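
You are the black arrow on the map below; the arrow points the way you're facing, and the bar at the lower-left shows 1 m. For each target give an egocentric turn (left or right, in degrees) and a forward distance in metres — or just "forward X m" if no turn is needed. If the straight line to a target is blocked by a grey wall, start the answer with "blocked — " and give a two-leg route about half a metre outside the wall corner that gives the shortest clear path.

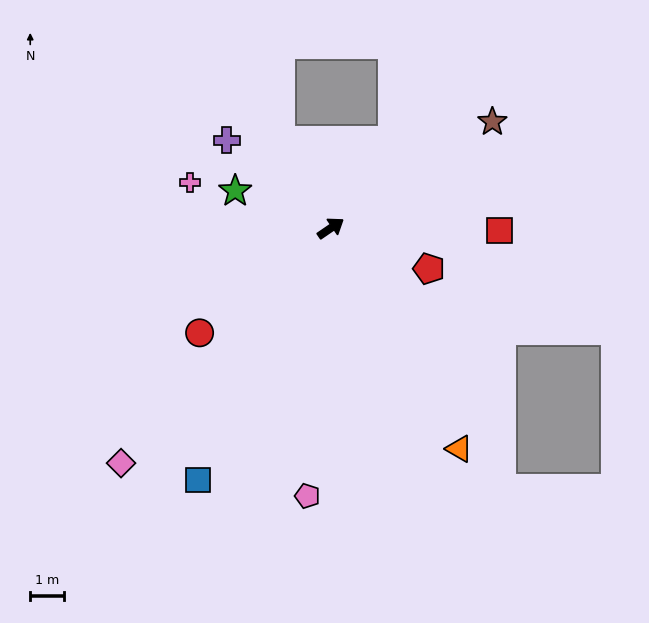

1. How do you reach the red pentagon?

turn right 57°, forward 3.2 m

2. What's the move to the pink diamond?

turn right 166°, forward 9.4 m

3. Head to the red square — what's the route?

turn right 35°, forward 5.0 m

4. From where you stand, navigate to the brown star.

forward 5.8 m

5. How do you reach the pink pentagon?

turn right 129°, forward 8.0 m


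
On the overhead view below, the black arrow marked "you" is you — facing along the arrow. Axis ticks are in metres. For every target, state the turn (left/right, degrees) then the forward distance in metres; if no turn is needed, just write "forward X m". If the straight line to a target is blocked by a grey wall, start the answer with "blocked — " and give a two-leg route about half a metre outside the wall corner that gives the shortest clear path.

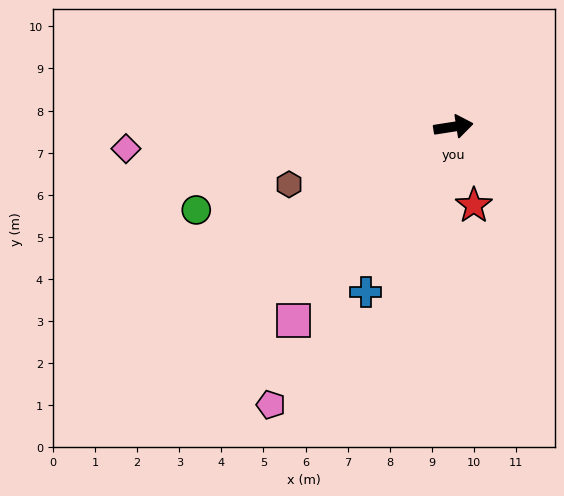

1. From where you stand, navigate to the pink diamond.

turn left 175°, forward 7.8 m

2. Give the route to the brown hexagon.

turn right 170°, forward 4.1 m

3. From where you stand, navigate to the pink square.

turn right 139°, forward 6.0 m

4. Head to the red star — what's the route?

turn right 84°, forward 1.9 m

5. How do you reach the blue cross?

turn right 127°, forward 4.4 m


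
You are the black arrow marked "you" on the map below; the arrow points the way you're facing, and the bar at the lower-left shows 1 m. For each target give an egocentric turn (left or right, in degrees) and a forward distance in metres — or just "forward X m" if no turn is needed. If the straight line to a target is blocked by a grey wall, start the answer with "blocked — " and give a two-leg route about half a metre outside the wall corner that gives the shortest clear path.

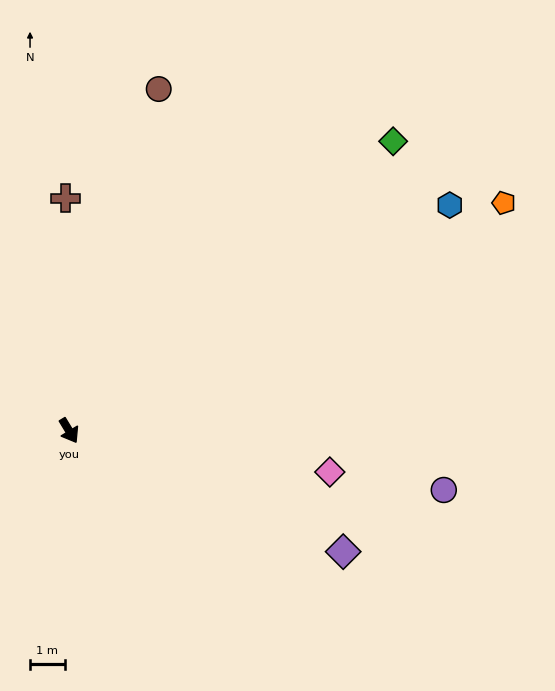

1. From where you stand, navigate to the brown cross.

turn left 150°, forward 6.7 m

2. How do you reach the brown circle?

turn left 134°, forward 10.2 m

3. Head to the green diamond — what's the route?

turn left 101°, forward 12.5 m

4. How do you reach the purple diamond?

turn left 35°, forward 8.6 m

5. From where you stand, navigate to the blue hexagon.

turn left 89°, forward 12.7 m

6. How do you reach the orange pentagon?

turn left 86°, forward 14.1 m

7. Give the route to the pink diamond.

turn left 50°, forward 7.6 m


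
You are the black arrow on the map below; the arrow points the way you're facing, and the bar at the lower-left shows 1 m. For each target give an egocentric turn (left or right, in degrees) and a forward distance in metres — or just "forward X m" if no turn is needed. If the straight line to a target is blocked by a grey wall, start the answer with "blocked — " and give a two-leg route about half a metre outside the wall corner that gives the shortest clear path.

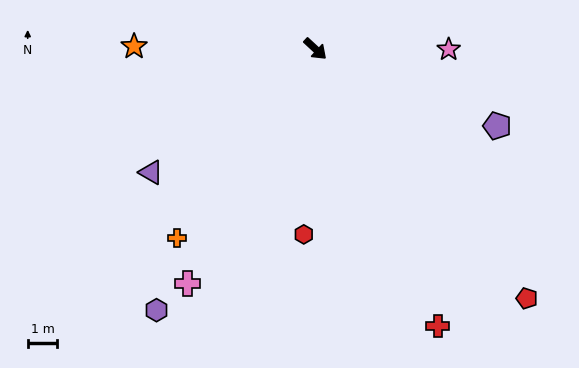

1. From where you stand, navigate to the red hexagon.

turn right 51°, forward 6.3 m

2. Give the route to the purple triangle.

turn right 100°, forward 6.9 m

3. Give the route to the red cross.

turn right 23°, forward 10.2 m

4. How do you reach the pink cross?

turn right 76°, forward 9.0 m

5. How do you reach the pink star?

turn left 43°, forward 4.5 m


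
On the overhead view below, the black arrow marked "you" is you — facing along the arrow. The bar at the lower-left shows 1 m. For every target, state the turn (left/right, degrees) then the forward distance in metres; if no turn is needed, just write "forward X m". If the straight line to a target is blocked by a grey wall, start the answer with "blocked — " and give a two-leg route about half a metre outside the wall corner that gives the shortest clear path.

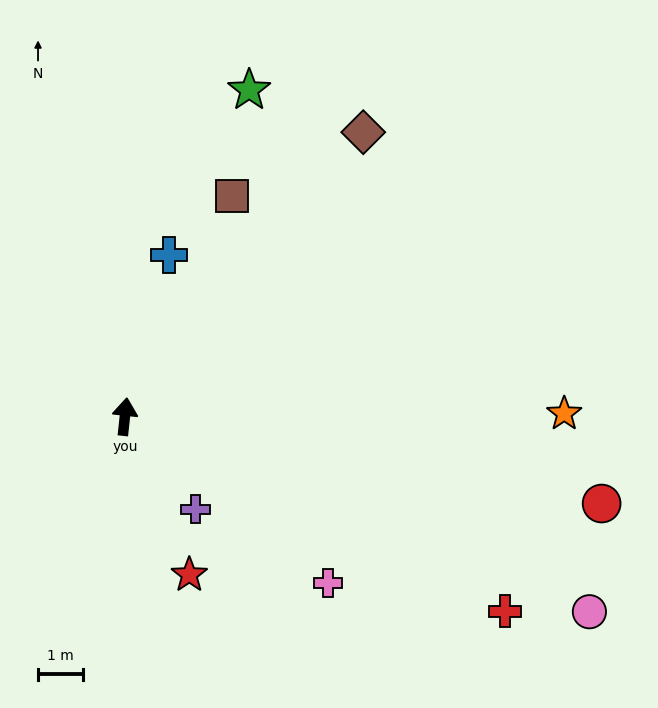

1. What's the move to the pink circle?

turn right 107°, forward 11.2 m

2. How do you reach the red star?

turn right 152°, forward 3.8 m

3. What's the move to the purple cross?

turn right 137°, forward 2.6 m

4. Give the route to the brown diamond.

turn right 34°, forward 8.3 m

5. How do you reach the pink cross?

turn right 123°, forward 5.8 m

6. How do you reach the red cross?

turn right 111°, forward 9.5 m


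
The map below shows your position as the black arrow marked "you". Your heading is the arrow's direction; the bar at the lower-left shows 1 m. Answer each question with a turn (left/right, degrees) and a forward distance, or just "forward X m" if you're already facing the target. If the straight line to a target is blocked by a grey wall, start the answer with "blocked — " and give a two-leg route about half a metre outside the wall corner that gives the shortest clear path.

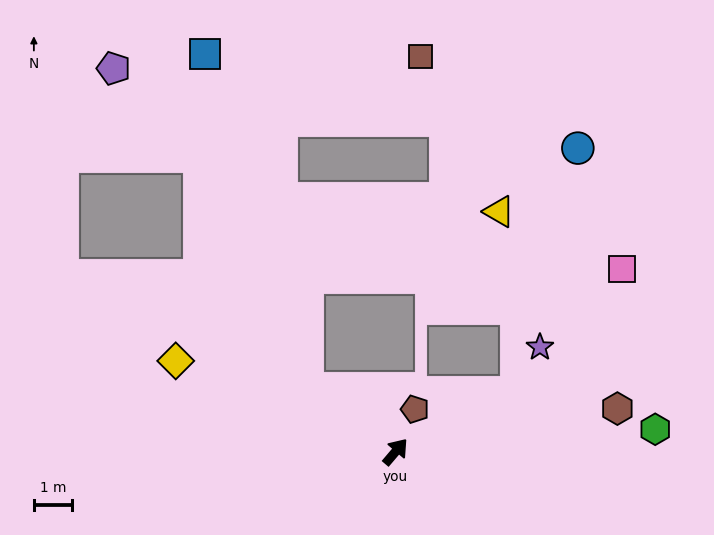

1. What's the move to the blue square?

blocked — turn left 95°, forward 2.8 m, then turn right 37°, forward 9.1 m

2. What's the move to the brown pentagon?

turn left 16°, forward 1.2 m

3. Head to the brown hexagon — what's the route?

turn right 39°, forward 5.9 m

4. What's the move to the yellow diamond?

turn left 108°, forward 6.2 m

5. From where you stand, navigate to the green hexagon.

turn right 45°, forward 6.8 m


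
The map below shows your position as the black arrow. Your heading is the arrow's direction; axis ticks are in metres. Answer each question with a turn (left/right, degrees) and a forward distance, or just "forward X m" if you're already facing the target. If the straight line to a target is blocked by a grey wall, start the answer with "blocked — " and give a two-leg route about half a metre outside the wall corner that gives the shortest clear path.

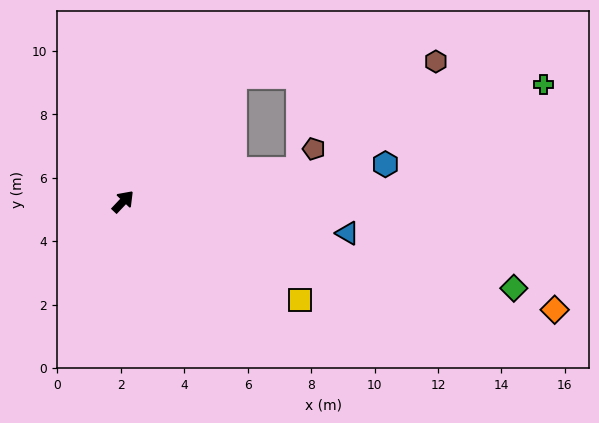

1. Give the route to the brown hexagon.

blocked — turn left 2°, forward 5.3 m, then turn right 45°, forward 6.4 m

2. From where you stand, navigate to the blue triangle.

turn right 55°, forward 7.1 m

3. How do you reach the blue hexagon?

turn right 39°, forward 8.4 m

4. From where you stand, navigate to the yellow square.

turn right 76°, forward 6.4 m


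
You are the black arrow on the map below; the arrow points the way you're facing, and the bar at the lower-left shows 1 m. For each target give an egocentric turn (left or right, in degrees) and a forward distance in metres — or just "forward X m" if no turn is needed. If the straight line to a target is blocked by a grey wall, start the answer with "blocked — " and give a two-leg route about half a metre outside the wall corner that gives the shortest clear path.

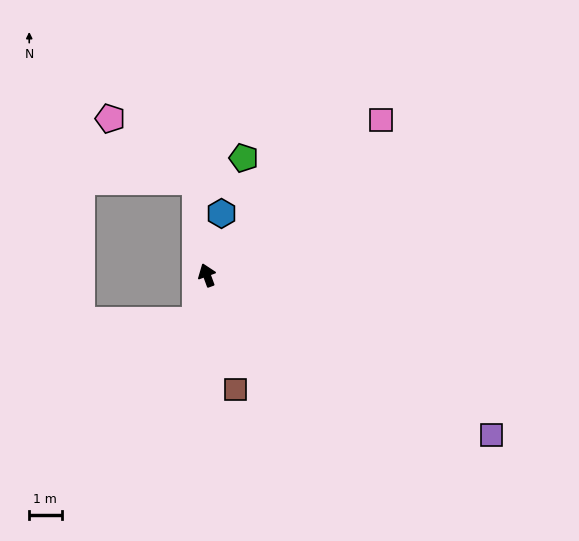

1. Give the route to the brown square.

turn left 174°, forward 3.7 m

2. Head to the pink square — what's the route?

turn right 69°, forward 7.2 m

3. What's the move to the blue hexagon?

turn right 34°, forward 2.0 m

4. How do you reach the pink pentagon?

blocked — turn right 13°, forward 2.9 m, then turn left 46°, forward 3.3 m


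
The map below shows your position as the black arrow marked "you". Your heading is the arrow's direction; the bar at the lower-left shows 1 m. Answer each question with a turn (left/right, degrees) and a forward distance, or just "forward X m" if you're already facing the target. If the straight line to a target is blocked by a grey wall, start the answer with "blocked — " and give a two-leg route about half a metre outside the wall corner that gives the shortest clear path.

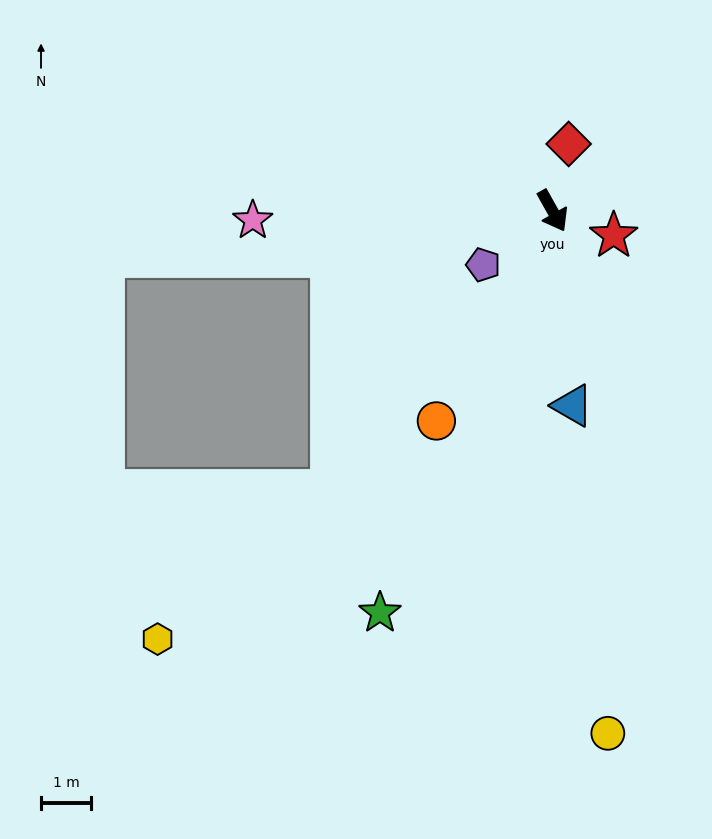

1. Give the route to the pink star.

turn right 117°, forward 6.0 m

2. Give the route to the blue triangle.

turn right 23°, forward 3.9 m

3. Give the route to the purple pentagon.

turn right 81°, forward 1.8 m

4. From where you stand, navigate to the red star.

turn left 39°, forward 1.3 m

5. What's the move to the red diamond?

turn left 137°, forward 1.4 m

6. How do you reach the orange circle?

turn right 58°, forward 4.8 m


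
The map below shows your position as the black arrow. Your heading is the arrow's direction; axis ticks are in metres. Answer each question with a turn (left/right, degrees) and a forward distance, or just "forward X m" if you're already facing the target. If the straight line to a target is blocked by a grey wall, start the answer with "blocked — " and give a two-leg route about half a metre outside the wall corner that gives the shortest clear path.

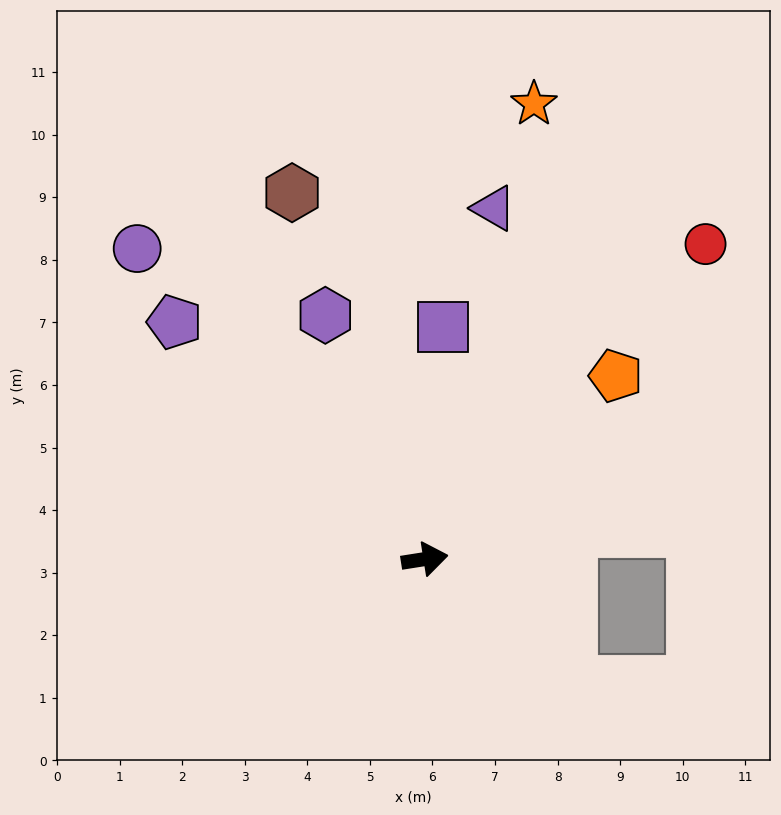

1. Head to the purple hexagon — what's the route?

turn left 103°, forward 4.2 m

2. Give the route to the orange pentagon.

turn left 35°, forward 4.2 m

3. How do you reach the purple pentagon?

turn left 128°, forward 5.5 m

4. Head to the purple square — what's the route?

turn left 76°, forward 3.7 m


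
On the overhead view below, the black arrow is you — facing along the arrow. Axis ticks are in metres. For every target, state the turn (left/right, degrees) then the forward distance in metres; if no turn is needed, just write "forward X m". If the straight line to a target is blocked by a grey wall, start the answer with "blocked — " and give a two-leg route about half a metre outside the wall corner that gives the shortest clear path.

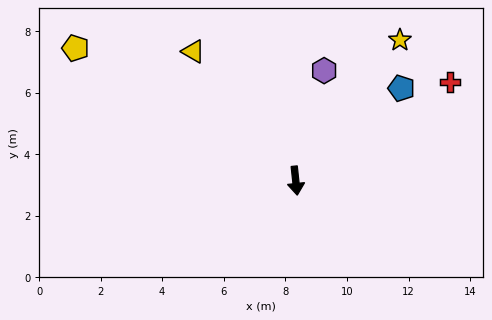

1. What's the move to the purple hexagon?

turn left 159°, forward 3.7 m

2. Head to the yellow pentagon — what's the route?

turn right 127°, forward 8.3 m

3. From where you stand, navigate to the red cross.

turn left 117°, forward 6.0 m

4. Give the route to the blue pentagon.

turn left 125°, forward 4.6 m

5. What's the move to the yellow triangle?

turn right 148°, forward 5.4 m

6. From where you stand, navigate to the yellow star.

turn left 137°, forward 5.7 m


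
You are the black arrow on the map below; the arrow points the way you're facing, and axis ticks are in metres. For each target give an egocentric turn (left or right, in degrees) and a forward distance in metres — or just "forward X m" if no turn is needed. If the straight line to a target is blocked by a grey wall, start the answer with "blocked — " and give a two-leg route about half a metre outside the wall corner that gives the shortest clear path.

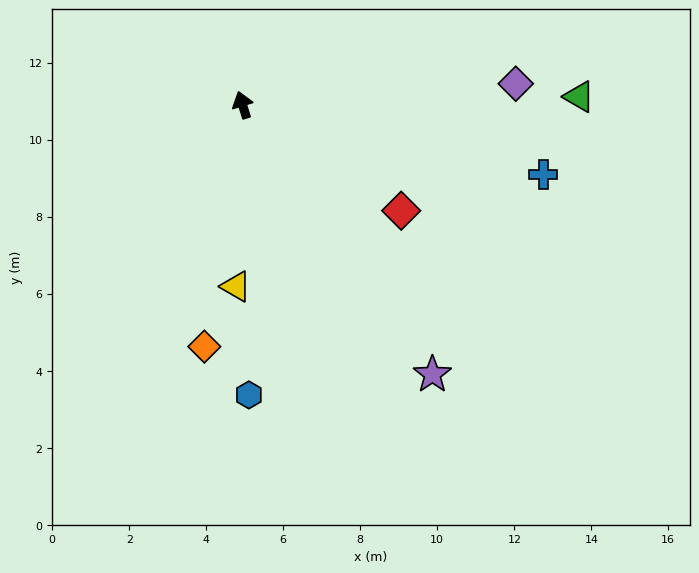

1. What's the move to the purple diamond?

turn right 103°, forward 7.1 m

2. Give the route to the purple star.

turn right 162°, forward 8.6 m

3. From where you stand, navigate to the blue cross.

turn right 120°, forward 8.0 m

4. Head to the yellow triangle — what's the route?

turn left 161°, forward 4.7 m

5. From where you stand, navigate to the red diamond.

turn right 141°, forward 5.0 m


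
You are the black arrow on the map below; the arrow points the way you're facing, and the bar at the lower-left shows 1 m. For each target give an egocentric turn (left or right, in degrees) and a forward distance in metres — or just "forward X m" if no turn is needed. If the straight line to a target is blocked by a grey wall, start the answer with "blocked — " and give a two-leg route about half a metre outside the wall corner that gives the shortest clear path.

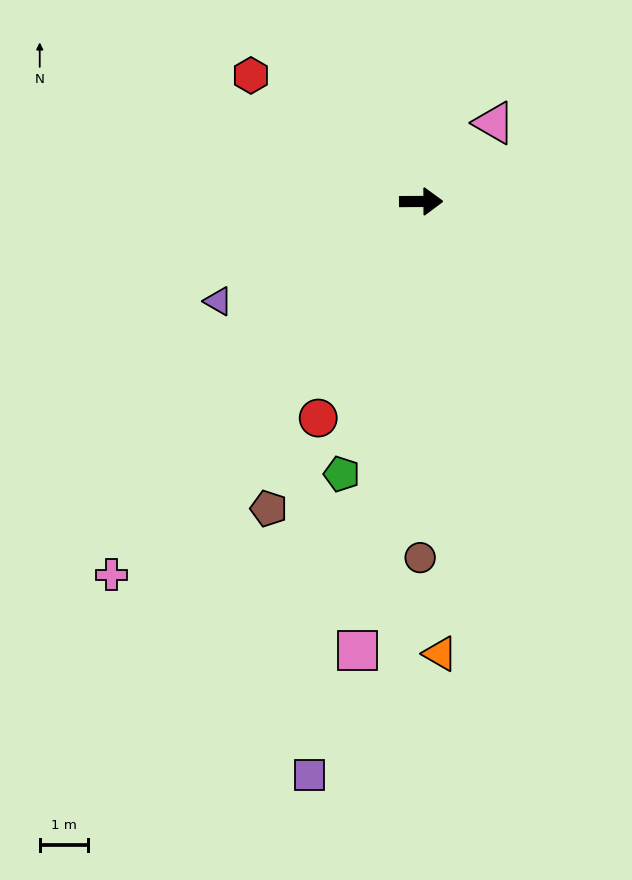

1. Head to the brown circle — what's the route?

turn right 90°, forward 7.4 m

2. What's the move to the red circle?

turn right 116°, forward 5.0 m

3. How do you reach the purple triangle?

turn right 154°, forward 4.7 m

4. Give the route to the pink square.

turn right 98°, forward 9.4 m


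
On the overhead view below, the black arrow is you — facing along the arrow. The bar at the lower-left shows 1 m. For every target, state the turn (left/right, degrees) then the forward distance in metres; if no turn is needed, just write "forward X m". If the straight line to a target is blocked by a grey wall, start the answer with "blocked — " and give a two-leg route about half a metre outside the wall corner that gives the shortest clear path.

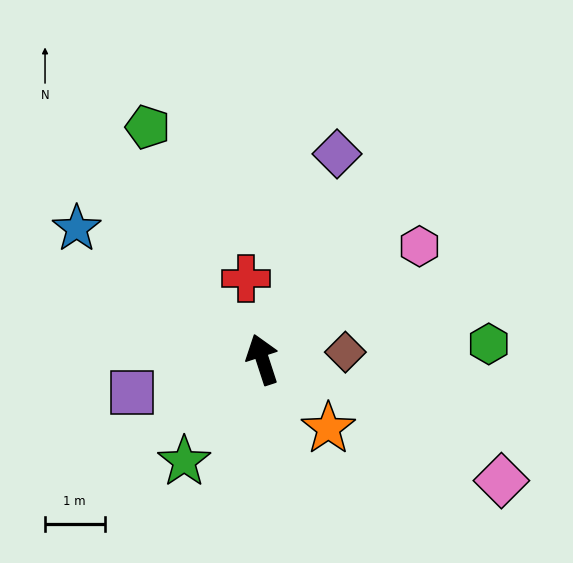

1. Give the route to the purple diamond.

turn right 38°, forward 3.7 m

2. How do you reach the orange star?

turn right 154°, forward 1.6 m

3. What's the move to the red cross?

turn right 7°, forward 1.4 m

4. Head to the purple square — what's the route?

turn left 86°, forward 2.3 m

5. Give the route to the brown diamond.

turn right 103°, forward 1.4 m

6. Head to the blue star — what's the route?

turn left 37°, forward 3.8 m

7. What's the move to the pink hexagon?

turn right 72°, forward 3.3 m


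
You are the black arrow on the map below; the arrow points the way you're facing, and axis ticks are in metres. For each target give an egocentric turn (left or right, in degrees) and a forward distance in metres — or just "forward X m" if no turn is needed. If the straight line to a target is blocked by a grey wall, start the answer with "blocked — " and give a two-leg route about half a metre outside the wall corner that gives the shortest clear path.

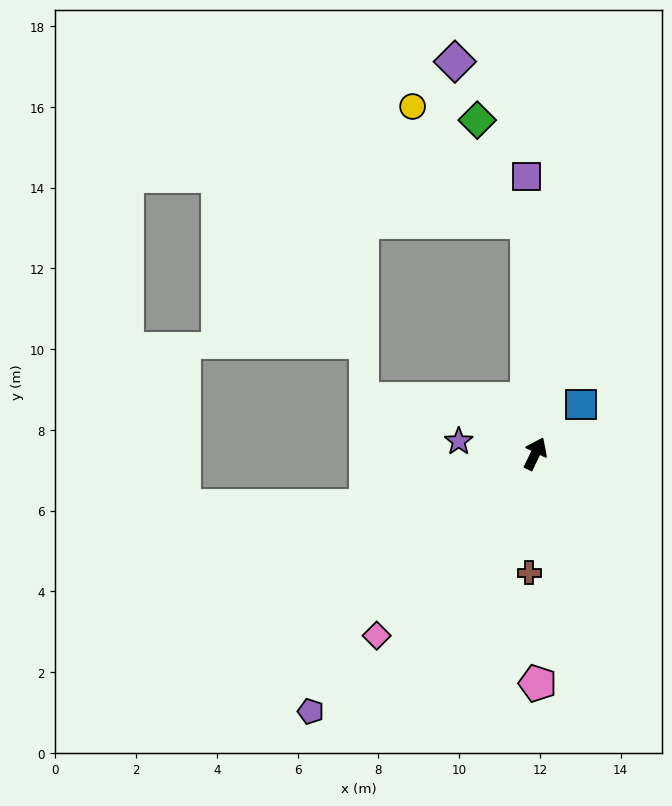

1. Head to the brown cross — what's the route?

turn right 157°, forward 3.0 m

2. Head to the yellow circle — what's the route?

blocked — turn left 28°, forward 5.7 m, then turn left 42°, forward 4.0 m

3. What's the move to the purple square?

turn left 28°, forward 6.9 m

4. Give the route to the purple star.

turn left 107°, forward 1.9 m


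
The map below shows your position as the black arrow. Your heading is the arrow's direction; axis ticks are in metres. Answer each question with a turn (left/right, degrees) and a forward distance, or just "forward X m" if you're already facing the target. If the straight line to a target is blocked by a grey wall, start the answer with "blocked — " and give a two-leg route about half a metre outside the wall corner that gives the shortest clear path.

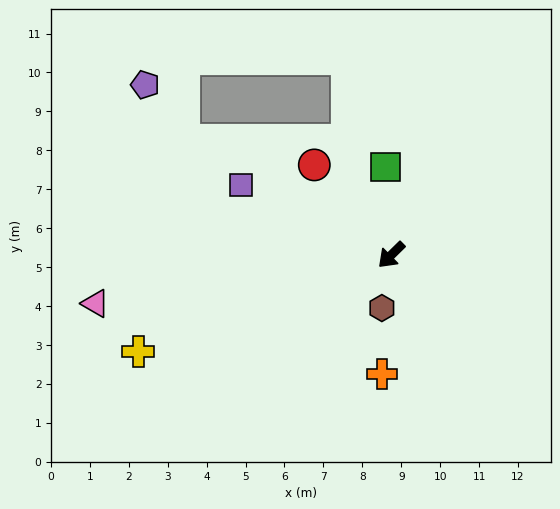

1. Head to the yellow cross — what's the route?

turn right 24°, forward 7.0 m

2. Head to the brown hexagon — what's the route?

turn left 35°, forward 1.4 m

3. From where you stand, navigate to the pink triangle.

turn right 35°, forward 7.7 m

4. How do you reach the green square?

turn right 131°, forward 2.3 m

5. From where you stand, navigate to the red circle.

turn right 94°, forward 3.0 m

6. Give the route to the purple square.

turn right 69°, forward 4.3 m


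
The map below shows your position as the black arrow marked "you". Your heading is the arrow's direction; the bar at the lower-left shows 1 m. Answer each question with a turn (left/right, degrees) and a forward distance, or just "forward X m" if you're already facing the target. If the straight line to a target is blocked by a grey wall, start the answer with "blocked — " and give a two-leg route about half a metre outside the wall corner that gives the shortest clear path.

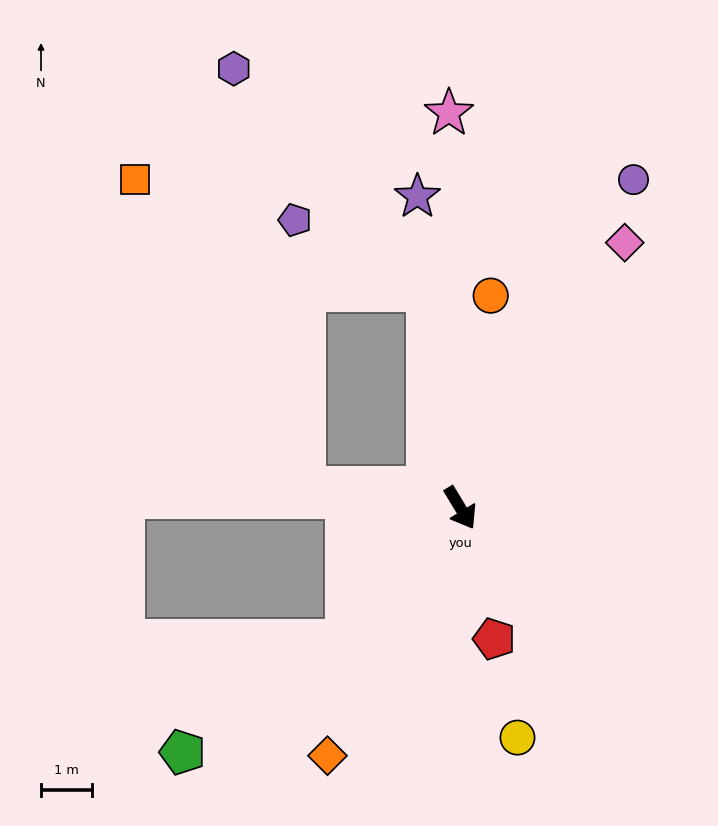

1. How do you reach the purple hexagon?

blocked — turn left 157°, forward 4.3 m, then turn left 33°, forward 5.7 m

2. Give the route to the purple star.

turn left 157°, forward 6.1 m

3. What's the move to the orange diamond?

turn right 59°, forward 5.5 m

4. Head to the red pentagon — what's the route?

turn right 17°, forward 2.6 m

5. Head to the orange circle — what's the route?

turn left 141°, forward 4.2 m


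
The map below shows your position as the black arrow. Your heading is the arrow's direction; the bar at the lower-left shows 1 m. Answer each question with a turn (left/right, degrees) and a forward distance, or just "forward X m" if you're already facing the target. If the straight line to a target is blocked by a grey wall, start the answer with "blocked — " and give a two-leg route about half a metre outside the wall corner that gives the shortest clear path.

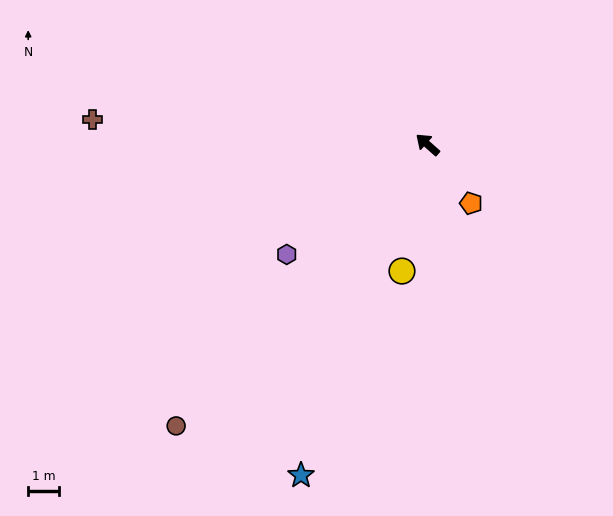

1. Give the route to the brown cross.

turn left 37°, forward 11.0 m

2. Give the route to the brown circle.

turn left 90°, forward 12.3 m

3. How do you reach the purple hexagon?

turn left 79°, forward 5.8 m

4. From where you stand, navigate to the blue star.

turn left 111°, forward 11.6 m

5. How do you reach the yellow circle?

turn left 120°, forward 4.2 m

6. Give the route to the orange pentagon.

turn left 168°, forward 2.4 m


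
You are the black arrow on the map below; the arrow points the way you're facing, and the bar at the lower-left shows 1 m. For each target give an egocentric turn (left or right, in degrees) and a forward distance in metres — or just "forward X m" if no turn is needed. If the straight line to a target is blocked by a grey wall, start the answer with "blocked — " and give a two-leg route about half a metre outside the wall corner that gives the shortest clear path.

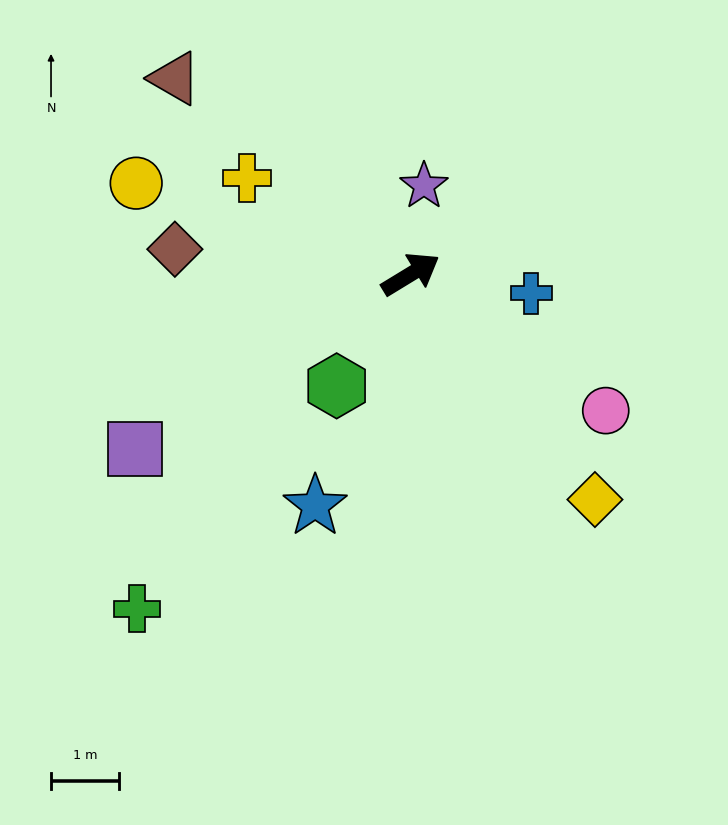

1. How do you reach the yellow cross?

turn left 118°, forward 2.8 m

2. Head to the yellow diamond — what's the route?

turn right 82°, forward 4.3 m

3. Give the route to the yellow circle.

turn left 130°, forward 4.3 m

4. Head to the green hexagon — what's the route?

turn right 155°, forward 2.0 m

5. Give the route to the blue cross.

turn right 40°, forward 1.8 m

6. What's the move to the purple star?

turn left 50°, forward 1.3 m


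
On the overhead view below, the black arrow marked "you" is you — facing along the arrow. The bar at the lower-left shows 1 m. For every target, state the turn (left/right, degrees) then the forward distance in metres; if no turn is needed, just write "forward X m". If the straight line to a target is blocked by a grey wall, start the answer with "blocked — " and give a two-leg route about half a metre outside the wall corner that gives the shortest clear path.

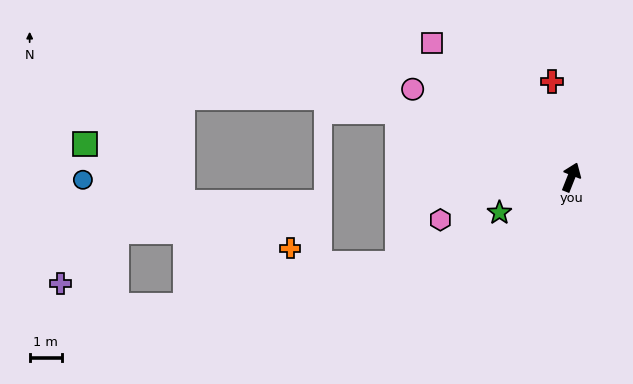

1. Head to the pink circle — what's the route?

turn left 83°, forward 5.6 m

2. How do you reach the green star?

turn left 138°, forward 2.5 m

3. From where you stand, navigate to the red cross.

turn left 33°, forward 3.0 m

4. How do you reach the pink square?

turn left 68°, forward 6.0 m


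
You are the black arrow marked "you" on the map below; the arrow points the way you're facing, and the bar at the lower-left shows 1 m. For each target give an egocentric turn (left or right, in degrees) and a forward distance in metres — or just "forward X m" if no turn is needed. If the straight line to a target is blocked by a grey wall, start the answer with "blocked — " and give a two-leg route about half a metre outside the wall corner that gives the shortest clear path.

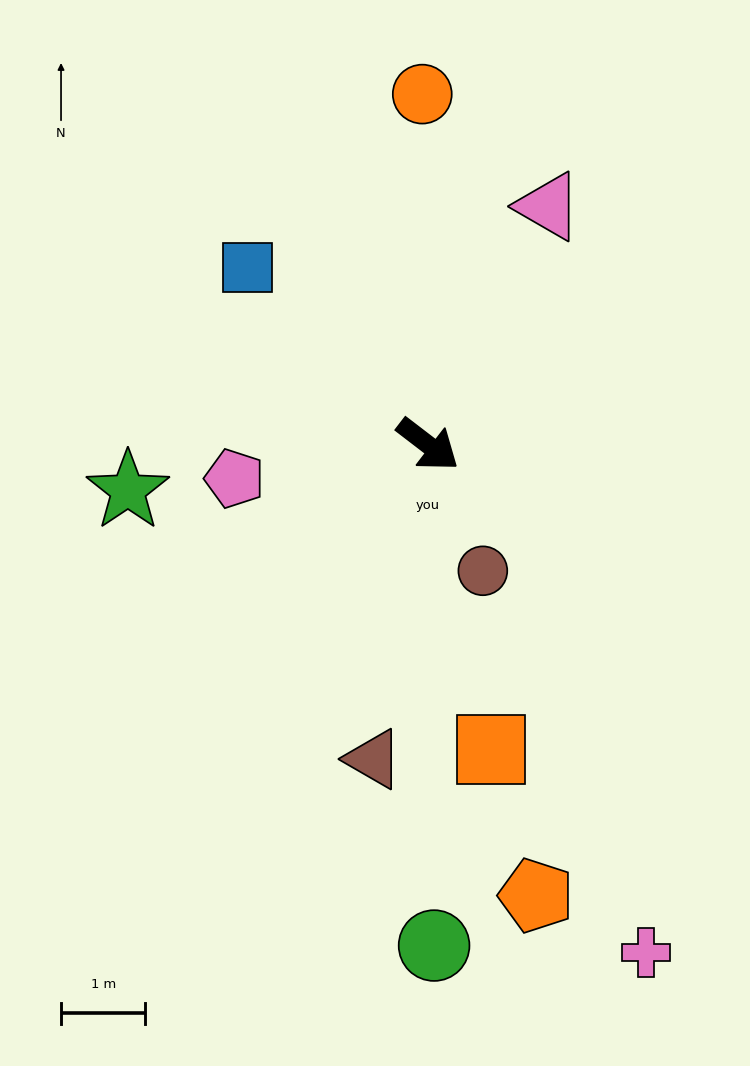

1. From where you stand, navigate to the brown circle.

turn right 29°, forward 1.6 m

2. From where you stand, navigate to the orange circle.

turn left 128°, forward 4.2 m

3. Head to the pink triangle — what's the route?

turn left 101°, forward 3.2 m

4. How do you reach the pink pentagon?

turn right 133°, forward 2.3 m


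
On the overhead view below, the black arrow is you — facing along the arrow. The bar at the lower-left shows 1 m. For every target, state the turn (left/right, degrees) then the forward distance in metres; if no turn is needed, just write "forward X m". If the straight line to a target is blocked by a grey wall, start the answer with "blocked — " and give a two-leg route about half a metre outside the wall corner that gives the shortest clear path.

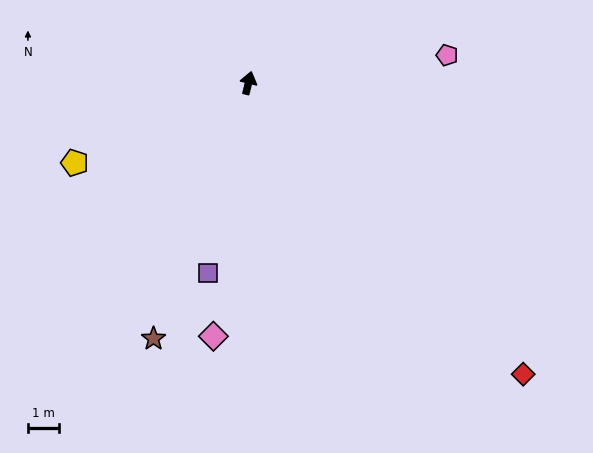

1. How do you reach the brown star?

turn left 173°, forward 8.9 m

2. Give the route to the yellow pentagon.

turn left 128°, forward 6.2 m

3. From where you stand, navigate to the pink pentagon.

turn right 68°, forward 6.5 m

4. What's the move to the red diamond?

turn right 123°, forward 13.0 m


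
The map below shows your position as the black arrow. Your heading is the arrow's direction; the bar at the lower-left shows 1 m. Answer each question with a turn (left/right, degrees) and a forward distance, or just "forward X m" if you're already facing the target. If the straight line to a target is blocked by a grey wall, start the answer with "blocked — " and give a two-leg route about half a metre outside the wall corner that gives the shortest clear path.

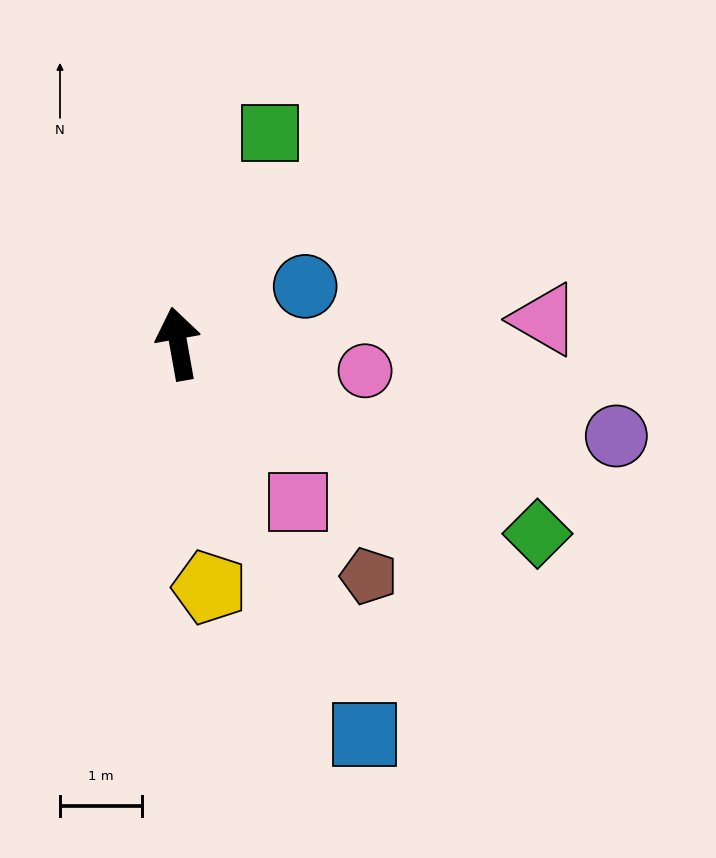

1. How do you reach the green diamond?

turn right 128°, forward 4.9 m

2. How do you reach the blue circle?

turn right 76°, forward 1.7 m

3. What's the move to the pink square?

turn right 153°, forward 2.4 m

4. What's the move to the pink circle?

turn right 108°, forward 2.3 m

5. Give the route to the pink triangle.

turn right 96°, forward 4.5 m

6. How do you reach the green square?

turn right 34°, forward 2.8 m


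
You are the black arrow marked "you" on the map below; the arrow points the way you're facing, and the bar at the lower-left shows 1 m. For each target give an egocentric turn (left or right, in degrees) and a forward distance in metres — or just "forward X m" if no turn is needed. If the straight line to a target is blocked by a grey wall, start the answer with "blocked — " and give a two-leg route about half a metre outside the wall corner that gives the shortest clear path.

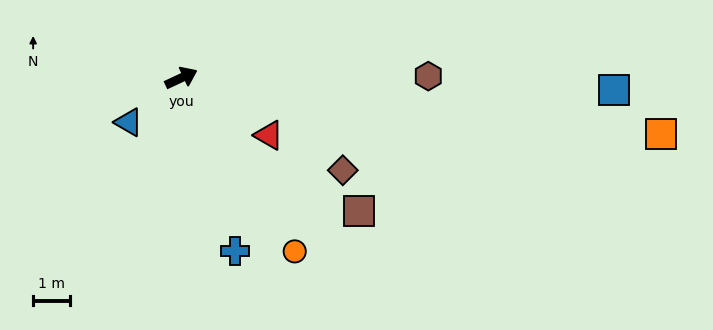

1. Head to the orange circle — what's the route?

turn right 82°, forward 5.7 m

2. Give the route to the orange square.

turn right 32°, forward 13.2 m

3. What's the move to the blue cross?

turn right 98°, forward 5.0 m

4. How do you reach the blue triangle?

turn right 165°, forward 1.9 m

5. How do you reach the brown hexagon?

turn right 25°, forward 6.7 m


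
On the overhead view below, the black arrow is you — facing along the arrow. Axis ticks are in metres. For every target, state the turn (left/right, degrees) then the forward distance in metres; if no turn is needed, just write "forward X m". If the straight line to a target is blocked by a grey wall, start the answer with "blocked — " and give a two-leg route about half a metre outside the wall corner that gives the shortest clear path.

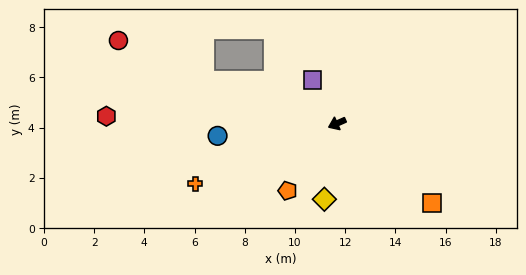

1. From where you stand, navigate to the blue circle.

turn right 18°, forward 4.8 m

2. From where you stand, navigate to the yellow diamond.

turn left 57°, forward 3.1 m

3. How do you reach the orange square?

turn left 116°, forward 4.9 m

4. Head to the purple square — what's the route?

turn right 84°, forward 2.0 m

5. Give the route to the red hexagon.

turn right 26°, forward 9.2 m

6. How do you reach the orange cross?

forward 6.1 m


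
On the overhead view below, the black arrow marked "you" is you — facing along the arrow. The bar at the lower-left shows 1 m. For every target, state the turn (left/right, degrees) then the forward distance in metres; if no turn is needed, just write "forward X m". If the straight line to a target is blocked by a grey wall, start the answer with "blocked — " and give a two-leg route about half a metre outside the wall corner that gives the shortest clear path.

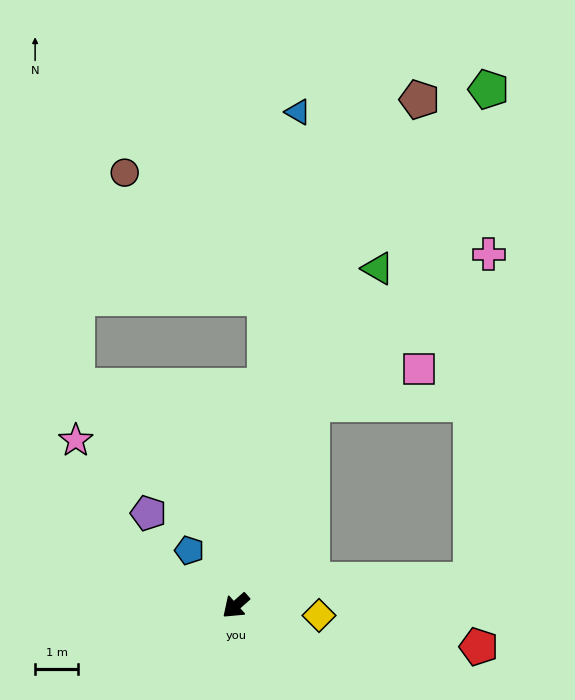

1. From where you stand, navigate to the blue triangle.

turn right 139°, forward 11.5 m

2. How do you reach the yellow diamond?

turn left 132°, forward 1.9 m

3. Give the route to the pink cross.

blocked — turn right 152°, forward 5.0 m, then turn right 29°, forward 5.4 m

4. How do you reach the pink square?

blocked — turn right 152°, forward 5.0 m, then turn right 51°, forward 2.6 m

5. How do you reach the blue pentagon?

turn right 92°, forward 1.7 m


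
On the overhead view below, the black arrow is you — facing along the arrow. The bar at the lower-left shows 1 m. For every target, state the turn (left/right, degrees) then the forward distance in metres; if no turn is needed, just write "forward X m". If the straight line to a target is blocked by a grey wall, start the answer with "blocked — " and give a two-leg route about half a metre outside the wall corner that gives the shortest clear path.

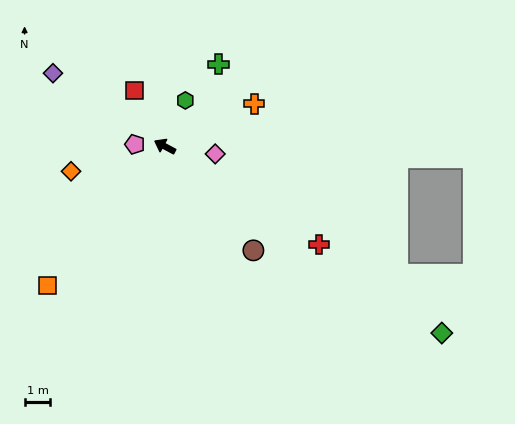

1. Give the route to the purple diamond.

turn right 5°, forward 5.2 m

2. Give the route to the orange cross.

turn right 126°, forward 3.8 m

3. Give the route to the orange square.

turn left 78°, forward 7.1 m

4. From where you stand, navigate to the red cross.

turn left 176°, forward 7.1 m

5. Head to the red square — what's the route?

turn right 33°, forward 2.5 m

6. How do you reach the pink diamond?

turn right 160°, forward 2.0 m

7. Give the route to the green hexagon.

turn right 86°, forward 2.0 m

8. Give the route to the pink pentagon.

turn left 24°, forward 1.2 m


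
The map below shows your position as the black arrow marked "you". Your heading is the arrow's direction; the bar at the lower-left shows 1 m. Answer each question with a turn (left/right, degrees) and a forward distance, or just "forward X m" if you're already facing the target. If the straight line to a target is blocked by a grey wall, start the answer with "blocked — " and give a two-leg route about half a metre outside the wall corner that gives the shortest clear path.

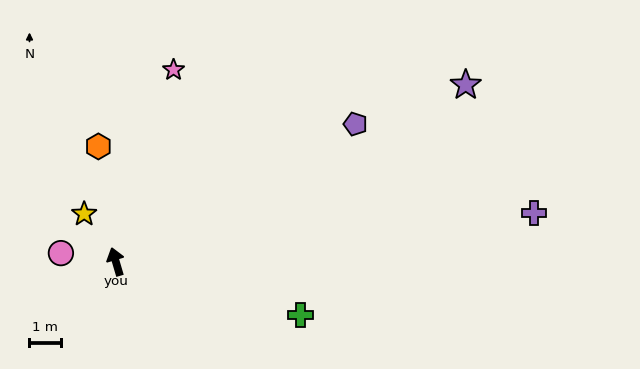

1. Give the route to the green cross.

turn right 123°, forward 6.2 m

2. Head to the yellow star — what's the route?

turn left 17°, forward 1.8 m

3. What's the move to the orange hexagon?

turn right 8°, forward 3.7 m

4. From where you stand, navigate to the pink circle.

turn left 65°, forward 1.8 m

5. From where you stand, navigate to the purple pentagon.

turn right 77°, forward 8.9 m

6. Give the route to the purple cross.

turn right 100°, forward 13.5 m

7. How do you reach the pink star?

turn right 33°, forward 6.4 m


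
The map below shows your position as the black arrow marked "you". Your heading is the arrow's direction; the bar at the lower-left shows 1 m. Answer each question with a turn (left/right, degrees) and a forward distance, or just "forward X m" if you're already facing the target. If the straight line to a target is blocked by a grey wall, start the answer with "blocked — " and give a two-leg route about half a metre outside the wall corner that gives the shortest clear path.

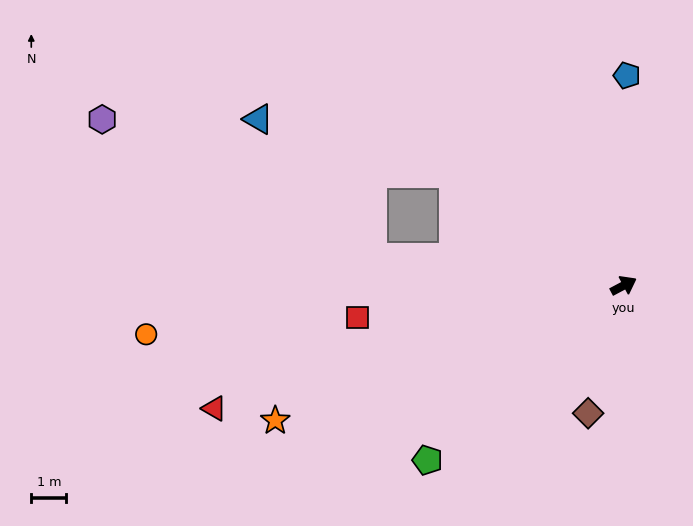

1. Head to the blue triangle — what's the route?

blocked — turn left 118°, forward 5.8 m, then turn left 18°, forward 5.8 m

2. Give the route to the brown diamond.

turn right 134°, forward 3.8 m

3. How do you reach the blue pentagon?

turn left 61°, forward 6.0 m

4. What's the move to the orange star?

turn left 173°, forward 10.6 m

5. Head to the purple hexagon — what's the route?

blocked — turn left 146°, forward 7.2 m, then turn right 21°, forward 8.6 m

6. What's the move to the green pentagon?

turn right 166°, forward 7.5 m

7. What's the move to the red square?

turn left 159°, forward 7.6 m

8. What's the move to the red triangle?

turn left 169°, forward 12.2 m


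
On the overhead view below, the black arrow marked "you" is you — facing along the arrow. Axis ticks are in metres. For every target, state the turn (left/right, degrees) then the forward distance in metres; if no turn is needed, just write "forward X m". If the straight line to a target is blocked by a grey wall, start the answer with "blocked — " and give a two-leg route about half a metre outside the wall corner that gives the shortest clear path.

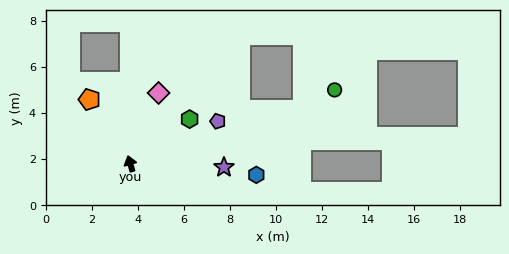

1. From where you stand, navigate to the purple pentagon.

turn right 81°, forward 4.2 m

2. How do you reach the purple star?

turn right 109°, forward 4.1 m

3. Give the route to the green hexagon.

turn right 70°, forward 3.2 m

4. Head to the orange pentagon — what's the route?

turn left 16°, forward 3.3 m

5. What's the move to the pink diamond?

turn right 38°, forward 3.3 m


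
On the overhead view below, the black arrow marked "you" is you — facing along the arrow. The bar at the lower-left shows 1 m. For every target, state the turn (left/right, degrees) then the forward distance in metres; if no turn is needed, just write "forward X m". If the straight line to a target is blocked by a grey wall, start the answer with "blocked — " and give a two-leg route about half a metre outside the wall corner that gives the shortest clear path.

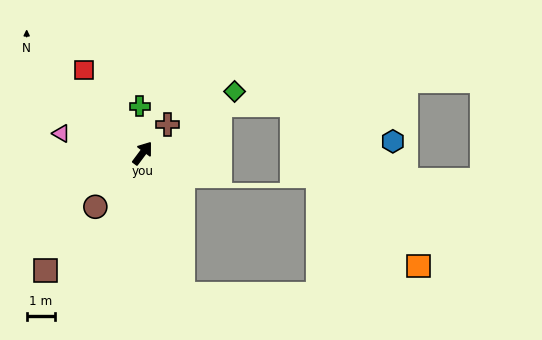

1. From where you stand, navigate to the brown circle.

turn left 175°, forward 2.5 m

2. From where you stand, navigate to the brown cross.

turn right 4°, forward 1.3 m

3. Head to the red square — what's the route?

turn left 72°, forward 3.6 m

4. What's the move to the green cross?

turn left 40°, forward 1.7 m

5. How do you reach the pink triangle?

turn left 113°, forward 2.9 m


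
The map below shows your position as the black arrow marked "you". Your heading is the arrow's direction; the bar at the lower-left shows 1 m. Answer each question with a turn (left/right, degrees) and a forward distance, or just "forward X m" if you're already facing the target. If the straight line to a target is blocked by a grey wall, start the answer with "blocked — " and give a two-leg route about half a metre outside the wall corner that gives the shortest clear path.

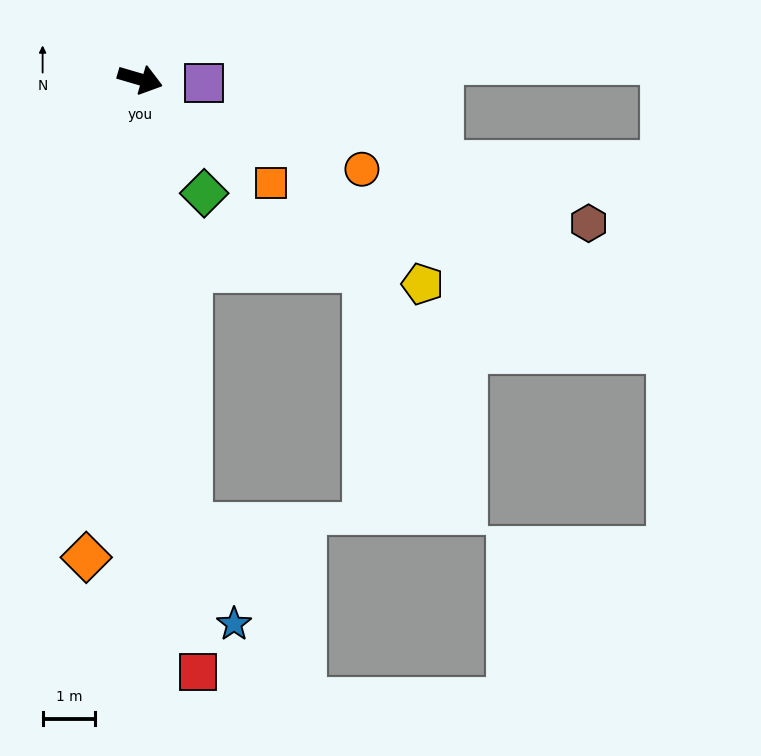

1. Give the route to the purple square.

turn left 13°, forward 1.2 m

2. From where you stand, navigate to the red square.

turn right 68°, forward 11.3 m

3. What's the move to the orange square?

turn right 22°, forward 3.2 m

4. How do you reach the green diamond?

turn right 44°, forward 2.5 m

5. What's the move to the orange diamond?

turn right 80°, forward 9.1 m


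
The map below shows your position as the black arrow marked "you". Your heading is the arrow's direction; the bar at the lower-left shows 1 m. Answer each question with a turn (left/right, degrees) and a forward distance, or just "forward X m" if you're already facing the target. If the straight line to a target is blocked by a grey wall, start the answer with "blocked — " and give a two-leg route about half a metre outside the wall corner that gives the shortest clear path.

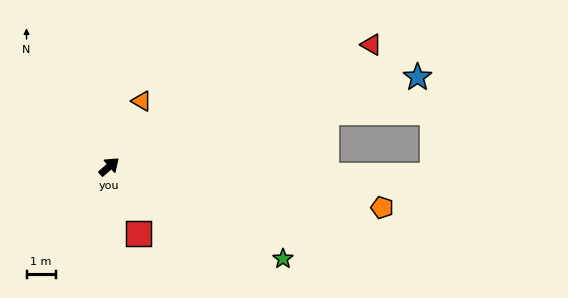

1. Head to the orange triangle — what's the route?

turn left 23°, forward 2.5 m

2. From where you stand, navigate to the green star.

turn right 69°, forward 6.7 m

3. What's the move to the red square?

turn right 107°, forward 2.5 m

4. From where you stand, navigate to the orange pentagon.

turn right 50°, forward 9.4 m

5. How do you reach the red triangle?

turn right 16°, forward 9.9 m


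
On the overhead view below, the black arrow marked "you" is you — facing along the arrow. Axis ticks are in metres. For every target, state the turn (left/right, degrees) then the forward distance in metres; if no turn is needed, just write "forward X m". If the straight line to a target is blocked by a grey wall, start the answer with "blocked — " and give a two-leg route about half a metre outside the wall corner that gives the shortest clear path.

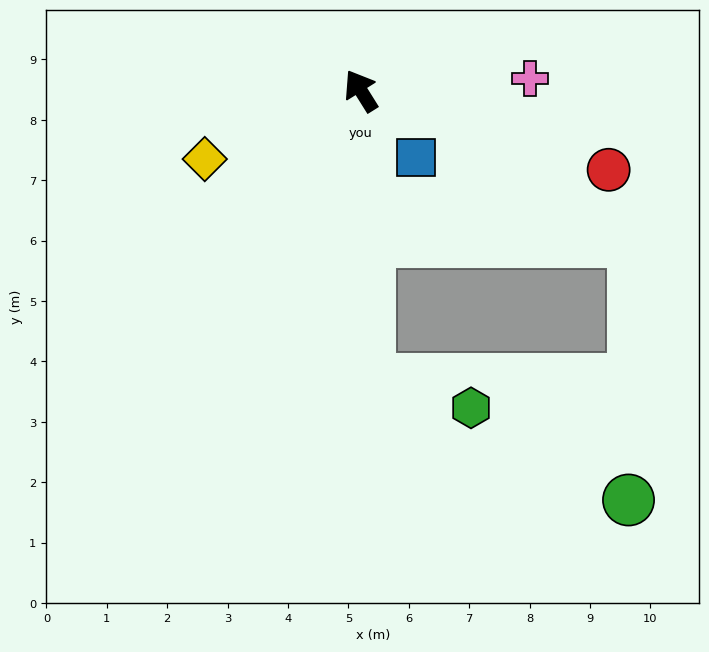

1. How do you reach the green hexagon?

blocked — turn left 150°, forward 4.8 m, then turn left 72°, forward 1.7 m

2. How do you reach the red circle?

turn right 140°, forward 4.3 m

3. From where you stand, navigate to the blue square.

turn right 173°, forward 1.4 m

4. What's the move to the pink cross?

turn right 118°, forward 2.8 m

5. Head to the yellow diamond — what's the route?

turn left 82°, forward 2.8 m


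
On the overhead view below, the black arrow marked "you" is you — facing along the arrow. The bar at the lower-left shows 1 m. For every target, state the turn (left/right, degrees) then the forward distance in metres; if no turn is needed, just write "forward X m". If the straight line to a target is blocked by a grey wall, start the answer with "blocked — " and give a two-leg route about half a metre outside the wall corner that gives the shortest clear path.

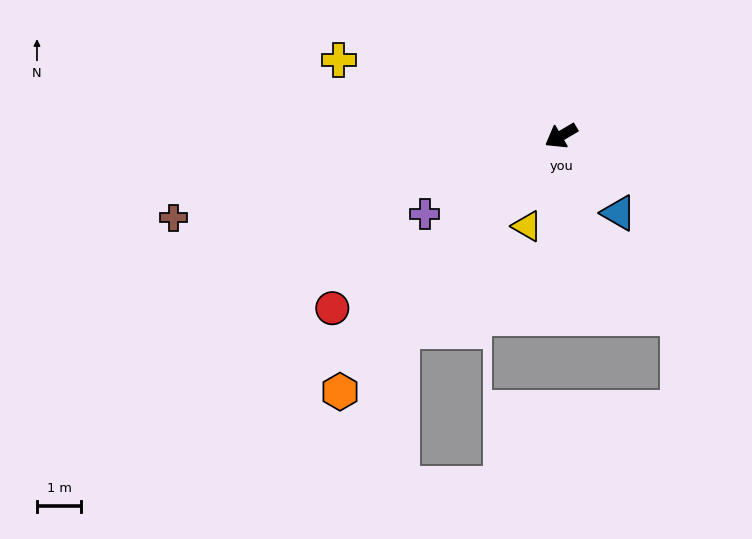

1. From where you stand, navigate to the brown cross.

turn right 19°, forward 8.9 m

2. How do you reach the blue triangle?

turn left 96°, forward 2.2 m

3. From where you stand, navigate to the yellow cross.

turn right 49°, forward 5.3 m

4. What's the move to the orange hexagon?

turn left 19°, forward 7.6 m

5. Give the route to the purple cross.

forward 3.5 m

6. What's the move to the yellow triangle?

turn left 39°, forward 2.2 m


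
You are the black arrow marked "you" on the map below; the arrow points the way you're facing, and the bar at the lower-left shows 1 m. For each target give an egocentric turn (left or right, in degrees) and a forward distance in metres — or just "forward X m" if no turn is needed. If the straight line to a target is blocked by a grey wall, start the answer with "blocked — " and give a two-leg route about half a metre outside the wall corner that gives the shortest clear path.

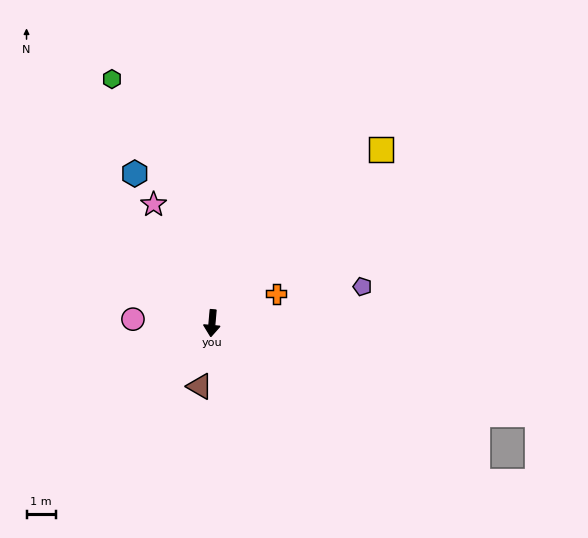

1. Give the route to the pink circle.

turn right 88°, forward 2.7 m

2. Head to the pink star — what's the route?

turn right 149°, forward 4.5 m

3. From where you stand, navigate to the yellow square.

turn left 141°, forward 8.3 m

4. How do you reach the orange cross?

turn left 120°, forward 2.4 m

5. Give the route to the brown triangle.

turn right 6°, forward 2.2 m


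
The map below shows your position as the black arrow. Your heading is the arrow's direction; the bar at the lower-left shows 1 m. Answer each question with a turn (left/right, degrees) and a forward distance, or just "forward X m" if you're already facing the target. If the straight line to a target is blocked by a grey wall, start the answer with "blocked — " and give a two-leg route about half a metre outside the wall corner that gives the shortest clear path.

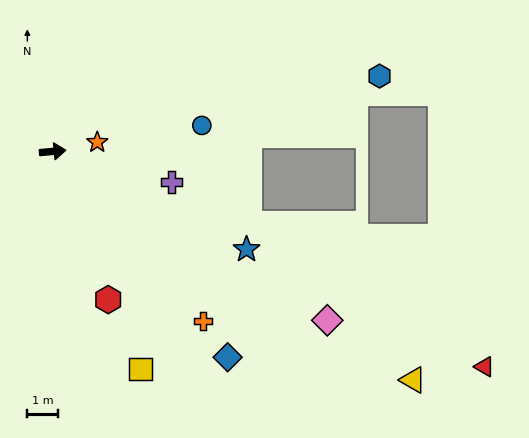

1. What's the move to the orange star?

turn left 6°, forward 1.5 m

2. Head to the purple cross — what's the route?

turn right 20°, forward 4.0 m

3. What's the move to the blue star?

turn right 32°, forward 7.1 m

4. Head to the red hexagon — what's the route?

turn right 75°, forward 5.2 m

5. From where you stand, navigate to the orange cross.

turn right 54°, forward 7.4 m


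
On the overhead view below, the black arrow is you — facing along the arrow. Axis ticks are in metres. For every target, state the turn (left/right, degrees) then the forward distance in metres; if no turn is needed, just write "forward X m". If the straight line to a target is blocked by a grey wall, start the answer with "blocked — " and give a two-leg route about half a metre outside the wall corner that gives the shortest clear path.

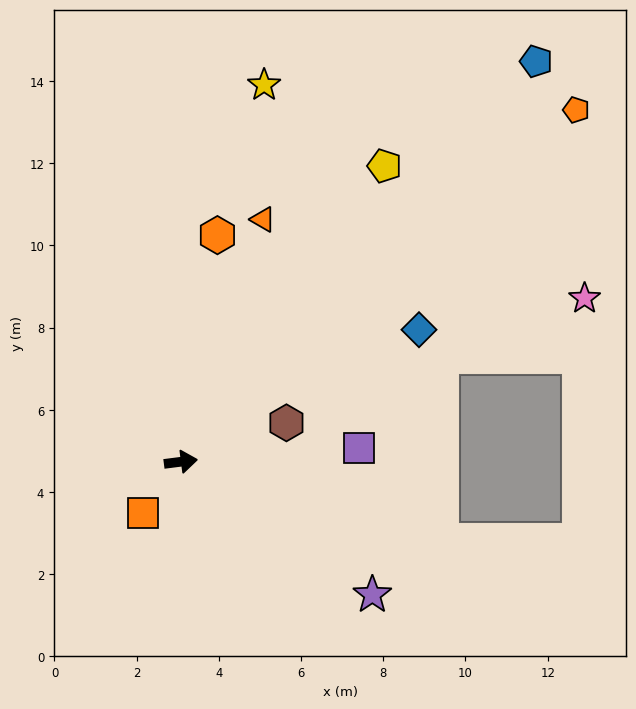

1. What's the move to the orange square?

turn right 134°, forward 1.6 m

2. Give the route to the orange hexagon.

turn left 74°, forward 5.6 m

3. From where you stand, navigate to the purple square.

turn right 3°, forward 4.3 m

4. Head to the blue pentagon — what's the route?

turn left 41°, forward 13.0 m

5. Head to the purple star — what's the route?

turn right 42°, forward 5.7 m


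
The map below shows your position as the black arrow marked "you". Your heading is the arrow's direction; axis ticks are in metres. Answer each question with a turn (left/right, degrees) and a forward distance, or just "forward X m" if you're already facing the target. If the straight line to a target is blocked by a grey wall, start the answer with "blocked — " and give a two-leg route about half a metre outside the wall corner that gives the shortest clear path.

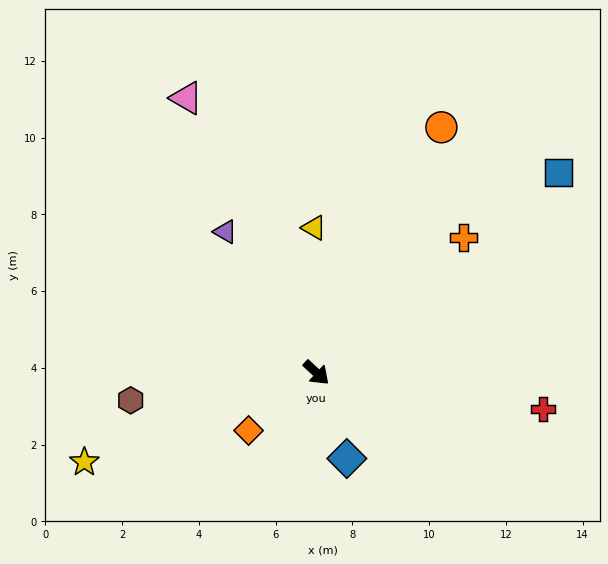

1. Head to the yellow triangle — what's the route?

turn left 134°, forward 3.8 m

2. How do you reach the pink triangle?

turn left 158°, forward 7.9 m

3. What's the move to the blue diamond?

turn right 28°, forward 2.4 m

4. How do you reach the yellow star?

turn right 116°, forward 6.5 m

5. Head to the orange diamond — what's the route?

turn right 97°, forward 2.3 m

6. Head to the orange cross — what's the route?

turn left 85°, forward 5.2 m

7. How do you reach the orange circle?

turn left 106°, forward 7.2 m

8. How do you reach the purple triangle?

turn left 166°, forward 4.4 m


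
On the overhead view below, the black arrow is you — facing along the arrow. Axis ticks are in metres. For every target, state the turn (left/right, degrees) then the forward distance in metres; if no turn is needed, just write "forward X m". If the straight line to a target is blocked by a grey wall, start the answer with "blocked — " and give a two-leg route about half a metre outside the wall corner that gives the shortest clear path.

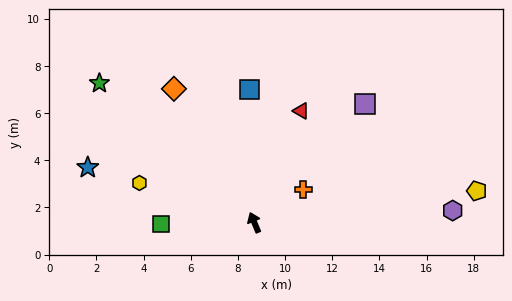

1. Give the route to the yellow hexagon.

turn left 48°, forward 5.2 m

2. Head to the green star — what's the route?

turn left 25°, forward 8.8 m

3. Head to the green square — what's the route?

turn left 68°, forward 4.0 m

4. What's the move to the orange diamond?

turn left 8°, forward 6.6 m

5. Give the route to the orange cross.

turn right 79°, forward 2.5 m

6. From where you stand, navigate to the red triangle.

turn right 45°, forward 5.1 m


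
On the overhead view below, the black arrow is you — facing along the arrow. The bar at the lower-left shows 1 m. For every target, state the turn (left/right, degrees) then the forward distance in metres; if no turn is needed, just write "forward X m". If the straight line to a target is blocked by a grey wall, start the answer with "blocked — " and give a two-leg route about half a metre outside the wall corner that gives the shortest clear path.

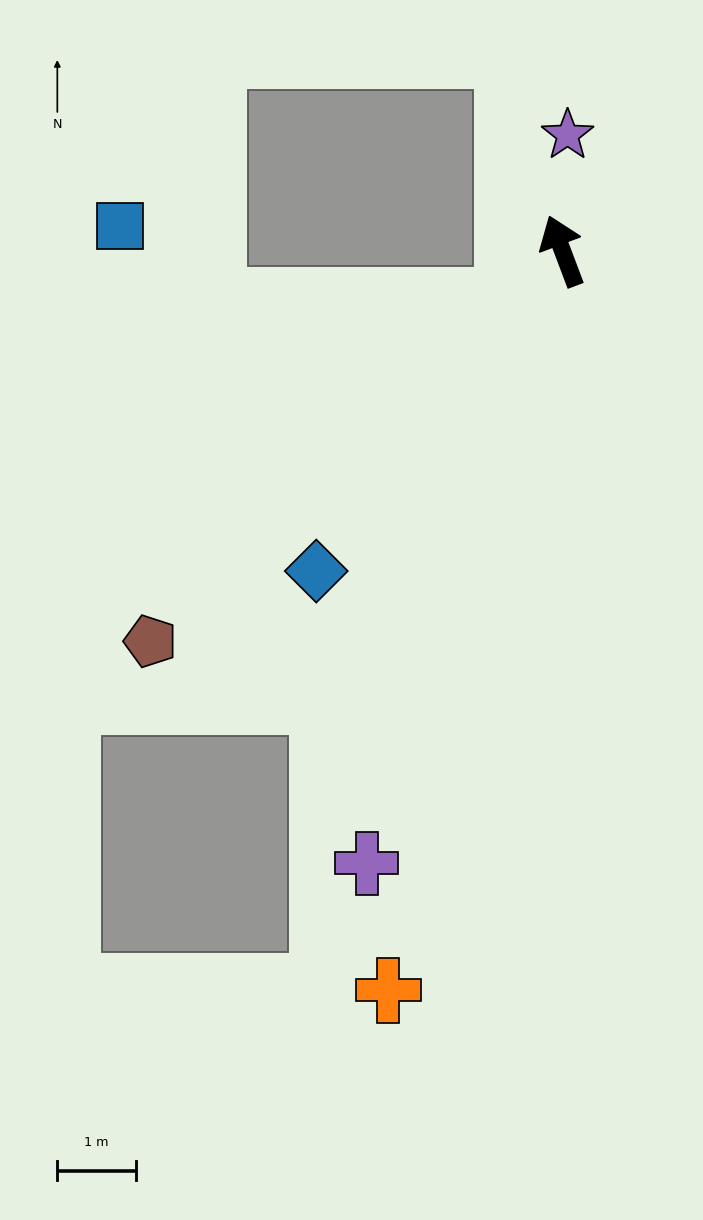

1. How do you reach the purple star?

turn right 23°, forward 1.5 m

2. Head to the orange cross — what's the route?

turn left 146°, forward 9.7 m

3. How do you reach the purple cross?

turn left 142°, forward 8.2 m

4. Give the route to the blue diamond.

turn left 122°, forward 5.1 m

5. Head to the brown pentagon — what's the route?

turn left 113°, forward 7.2 m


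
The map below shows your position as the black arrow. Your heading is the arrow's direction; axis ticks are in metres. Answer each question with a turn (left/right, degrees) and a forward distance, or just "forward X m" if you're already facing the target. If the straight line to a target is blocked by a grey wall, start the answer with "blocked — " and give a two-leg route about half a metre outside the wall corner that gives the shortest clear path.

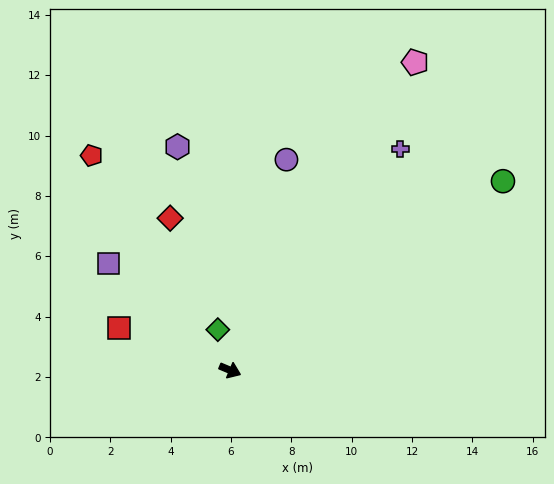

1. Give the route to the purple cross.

turn left 75°, forward 9.2 m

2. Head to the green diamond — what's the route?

turn left 130°, forward 1.4 m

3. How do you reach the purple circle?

turn left 98°, forward 7.2 m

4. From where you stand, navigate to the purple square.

turn left 161°, forward 5.4 m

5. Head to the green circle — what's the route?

turn left 57°, forward 11.0 m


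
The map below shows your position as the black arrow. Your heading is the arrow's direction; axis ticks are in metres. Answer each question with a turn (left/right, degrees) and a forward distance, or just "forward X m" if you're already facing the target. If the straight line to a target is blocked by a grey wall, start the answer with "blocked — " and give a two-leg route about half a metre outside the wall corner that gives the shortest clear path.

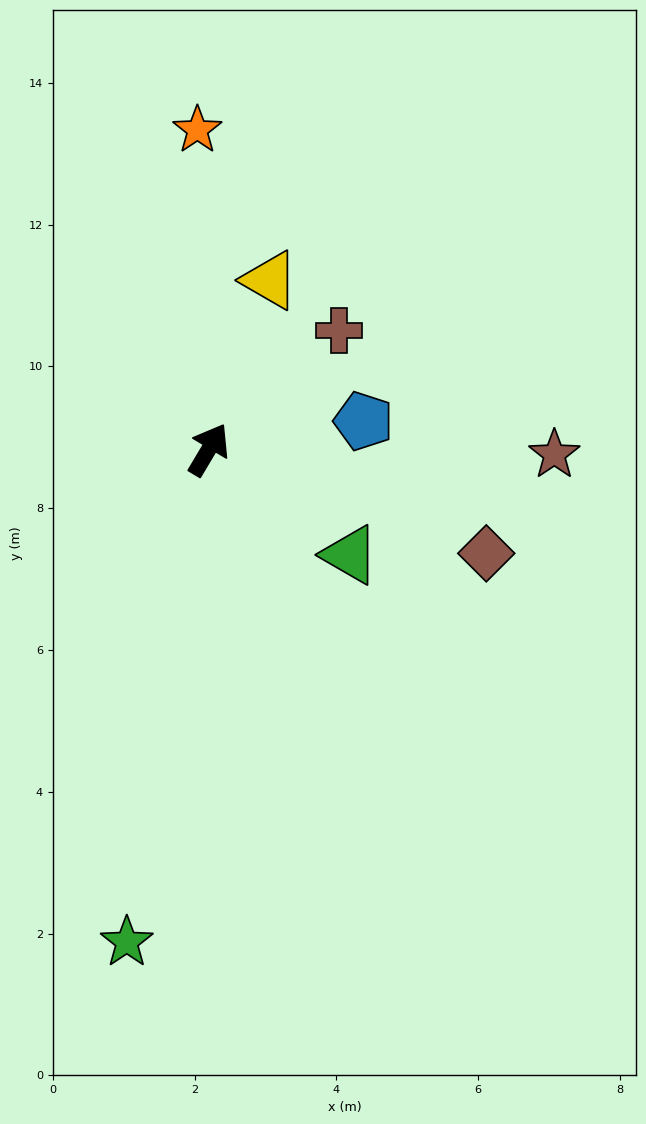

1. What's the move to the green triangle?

turn right 96°, forward 2.5 m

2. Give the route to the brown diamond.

turn right 80°, forward 4.2 m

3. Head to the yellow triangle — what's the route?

turn left 11°, forward 2.5 m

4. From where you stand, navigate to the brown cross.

turn right 17°, forward 2.5 m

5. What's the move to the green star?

turn right 159°, forward 7.0 m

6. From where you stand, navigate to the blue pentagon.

turn right 49°, forward 2.2 m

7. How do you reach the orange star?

turn left 33°, forward 4.5 m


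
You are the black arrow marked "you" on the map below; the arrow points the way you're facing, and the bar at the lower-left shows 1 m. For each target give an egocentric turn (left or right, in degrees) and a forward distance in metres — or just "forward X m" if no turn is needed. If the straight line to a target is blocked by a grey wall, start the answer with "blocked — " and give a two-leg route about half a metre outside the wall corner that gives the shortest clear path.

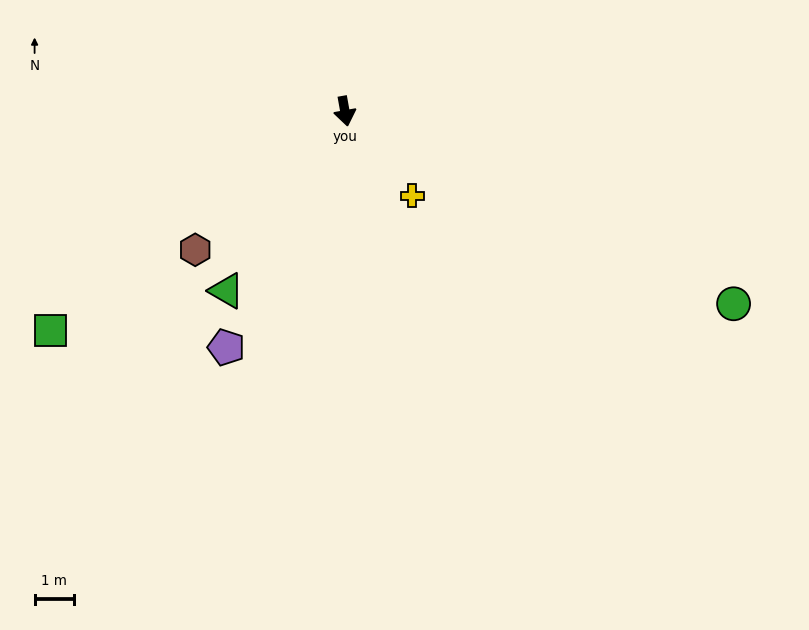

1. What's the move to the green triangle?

turn right 44°, forward 5.4 m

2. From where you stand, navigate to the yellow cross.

turn left 28°, forward 2.7 m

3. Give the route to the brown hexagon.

turn right 57°, forward 5.1 m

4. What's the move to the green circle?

turn left 54°, forward 10.9 m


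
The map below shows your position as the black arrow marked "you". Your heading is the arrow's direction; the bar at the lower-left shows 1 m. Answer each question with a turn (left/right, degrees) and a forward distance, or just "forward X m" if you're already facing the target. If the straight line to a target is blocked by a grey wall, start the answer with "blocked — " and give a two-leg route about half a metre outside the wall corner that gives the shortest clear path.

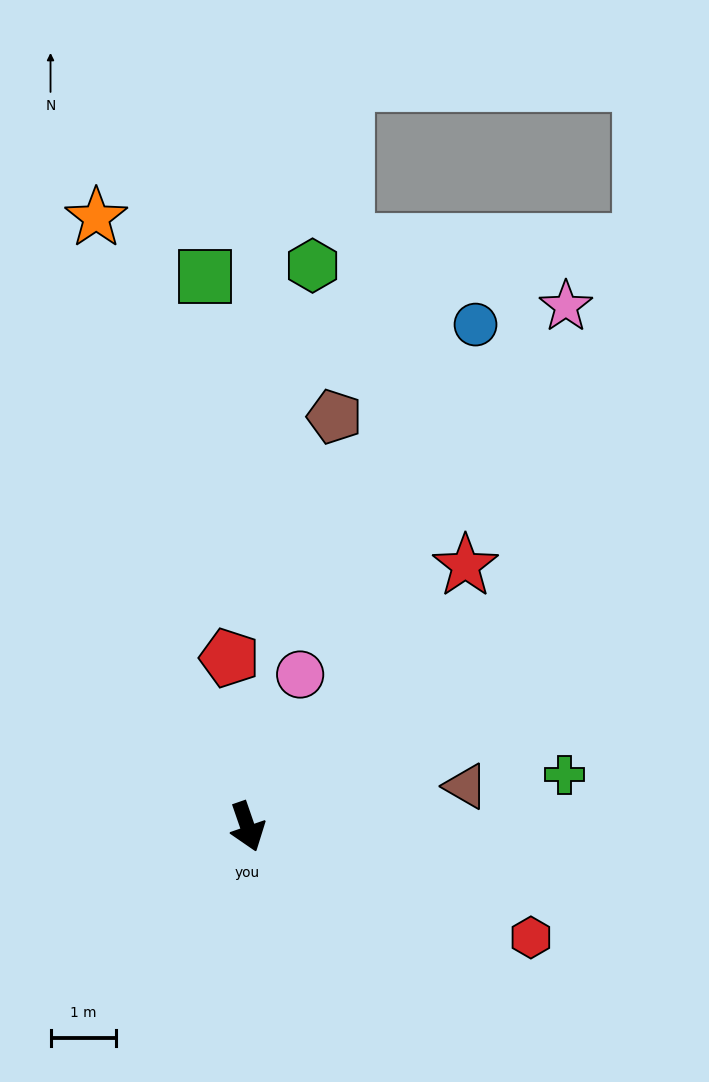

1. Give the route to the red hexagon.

turn left 50°, forward 4.6 m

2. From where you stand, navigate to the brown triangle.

turn left 81°, forward 3.4 m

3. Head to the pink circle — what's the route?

turn left 142°, forward 2.4 m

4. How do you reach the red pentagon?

turn left 167°, forward 2.6 m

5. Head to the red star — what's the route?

turn left 121°, forward 5.2 m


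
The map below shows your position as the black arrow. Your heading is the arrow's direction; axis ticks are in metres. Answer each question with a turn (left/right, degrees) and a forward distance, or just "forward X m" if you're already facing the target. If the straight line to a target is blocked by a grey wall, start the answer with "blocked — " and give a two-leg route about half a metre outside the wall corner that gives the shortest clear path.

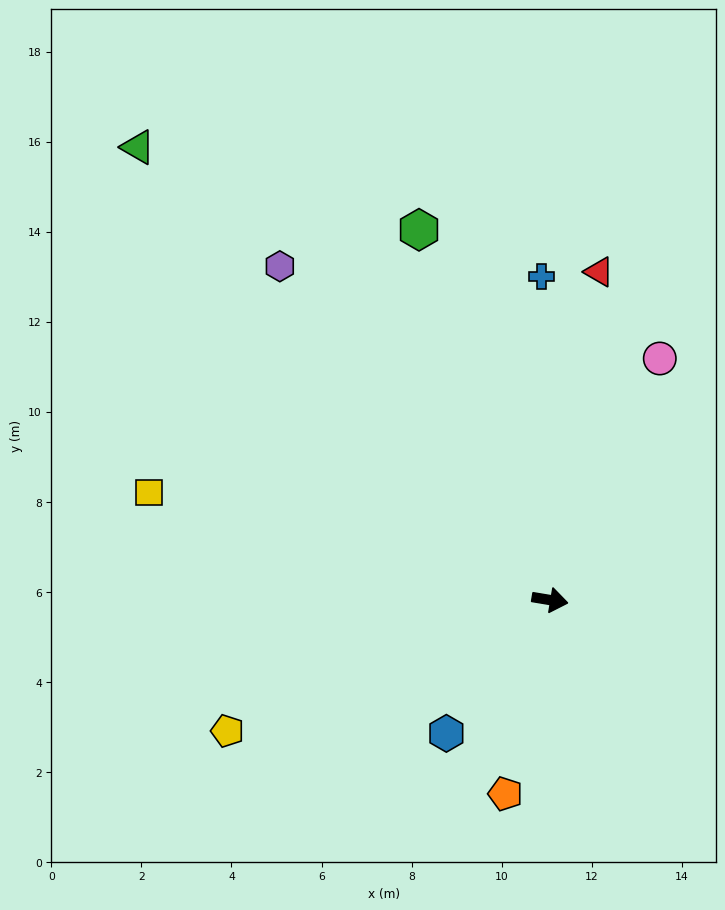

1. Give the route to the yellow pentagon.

turn right 148°, forward 7.7 m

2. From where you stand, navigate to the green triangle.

turn left 142°, forward 13.6 m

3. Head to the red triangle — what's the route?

turn left 91°, forward 7.4 m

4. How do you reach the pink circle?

turn left 75°, forward 5.9 m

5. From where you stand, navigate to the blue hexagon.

turn right 118°, forward 3.7 m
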